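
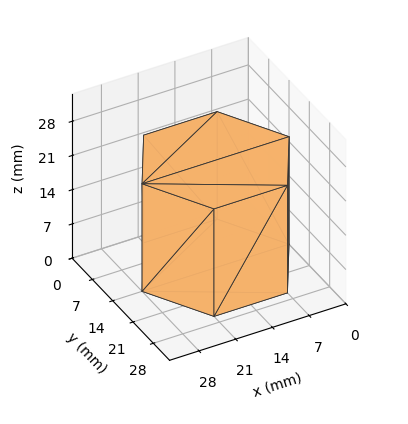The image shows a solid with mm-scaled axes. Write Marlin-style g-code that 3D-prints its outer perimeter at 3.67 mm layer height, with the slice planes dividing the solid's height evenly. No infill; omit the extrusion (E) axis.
Reading the render: the shape is a regular 6-sided prism (a cylinder approximated with 6 flat sides), circumscribed radius ≈ 14 mm, height ≈ 22 mm (dimensions read to the nearest mm from the axis ticks). For the g-code, the solid's height is divided into equal slices at the stated Δz and each level perimeter traced with G1 moves after a G0 lift.

; perimeter-only toolpath
G21 ; units = mm
G90 ; absolute positioning
G28 ; home
; layer 1
G0 Z3.67
G0 X28.00 Y14.00
G1 X21.00 Y26.12
G1 X7.00 Y26.12
G1 X0.00 Y14.00
G1 X7.00 Y1.88
G1 X21.00 Y1.88
G1 X28.00 Y14.00
; layer 2
G0 Z7.33
G0 X28.00 Y14.00
G1 X21.00 Y26.12
G1 X7.00 Y26.12
G1 X0.00 Y14.00
G1 X7.00 Y1.88
G1 X21.00 Y1.88
G1 X28.00 Y14.00
; layer 3
G0 Z11.00
G0 X28.00 Y14.00
G1 X21.00 Y26.12
G1 X7.00 Y26.12
G1 X0.00 Y14.00
G1 X7.00 Y1.88
G1 X21.00 Y1.88
G1 X28.00 Y14.00
; layer 4
G0 Z14.67
G0 X28.00 Y14.00
G1 X21.00 Y26.12
G1 X7.00 Y26.12
G1 X0.00 Y14.00
G1 X7.00 Y1.88
G1 X21.00 Y1.88
G1 X28.00 Y14.00
; layer 5
G0 Z18.33
G0 X28.00 Y14.00
G1 X21.00 Y26.12
G1 X7.00 Y26.12
G1 X0.00 Y14.00
G1 X7.00 Y1.88
G1 X21.00 Y1.88
G1 X28.00 Y14.00
; layer 6
G0 Z22.00
G0 X28.00 Y14.00
G1 X21.00 Y26.12
G1 X7.00 Y26.12
G1 X0.00 Y14.00
G1 X7.00 Y1.88
G1 X21.00 Y1.88
G1 X28.00 Y14.00
M2 ; end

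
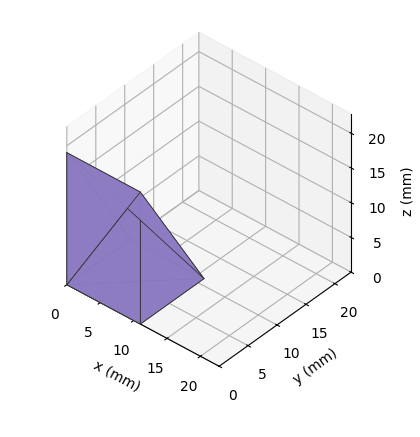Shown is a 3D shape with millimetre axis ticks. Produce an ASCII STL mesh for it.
Reading the render: the shape is a wedge (ramp): 11 × 11 mm base, rising to 19 mm along the y=0 edge and sloping linearly to z=0 at y=11 (dimensions read to the nearest mm from the axis ticks). For the STL, each face is triangulated and given an outward normal.

solid part
  facet normal 0.0000 0.0000 -1.0000
    outer loop
      vertex 11.00 11.00 0.00
      vertex 11.00 0.00 0.00
      vertex 0.00 0.00 0.00
    endloop
  endfacet
  facet normal 0.0000 0.0000 -1.0000
    outer loop
      vertex 0.00 11.00 0.00
      vertex 11.00 11.00 0.00
      vertex 0.00 0.00 0.00
    endloop
  endfacet
  facet normal 0.0000 -1.0000 0.0000
    outer loop
      vertex 0.00 0.00 0.00
      vertex 11.00 0.00 0.00
      vertex 11.00 0.00 19.00
    endloop
  endfacet
  facet normal 0.0000 -1.0000 0.0000
    outer loop
      vertex 0.00 0.00 0.00
      vertex 11.00 0.00 19.00
      vertex 0.00 0.00 19.00
    endloop
  endfacet
  facet normal 0.0000 0.8654 0.5010
    outer loop
      vertex 0.00 0.00 19.00
      vertex 11.00 0.00 19.00
      vertex 11.00 11.00 0.00
    endloop
  endfacet
  facet normal 0.0000 0.8654 0.5010
    outer loop
      vertex 0.00 0.00 19.00
      vertex 11.00 11.00 0.00
      vertex 0.00 11.00 0.00
    endloop
  endfacet
  facet normal -1.0000 0.0000 0.0000
    outer loop
      vertex 0.00 0.00 19.00
      vertex 0.00 11.00 0.00
      vertex 0.00 0.00 0.00
    endloop
  endfacet
  facet normal 1.0000 0.0000 0.0000
    outer loop
      vertex 11.00 0.00 0.00
      vertex 11.00 11.00 0.00
      vertex 11.00 0.00 19.00
    endloop
  endfacet
endsolid part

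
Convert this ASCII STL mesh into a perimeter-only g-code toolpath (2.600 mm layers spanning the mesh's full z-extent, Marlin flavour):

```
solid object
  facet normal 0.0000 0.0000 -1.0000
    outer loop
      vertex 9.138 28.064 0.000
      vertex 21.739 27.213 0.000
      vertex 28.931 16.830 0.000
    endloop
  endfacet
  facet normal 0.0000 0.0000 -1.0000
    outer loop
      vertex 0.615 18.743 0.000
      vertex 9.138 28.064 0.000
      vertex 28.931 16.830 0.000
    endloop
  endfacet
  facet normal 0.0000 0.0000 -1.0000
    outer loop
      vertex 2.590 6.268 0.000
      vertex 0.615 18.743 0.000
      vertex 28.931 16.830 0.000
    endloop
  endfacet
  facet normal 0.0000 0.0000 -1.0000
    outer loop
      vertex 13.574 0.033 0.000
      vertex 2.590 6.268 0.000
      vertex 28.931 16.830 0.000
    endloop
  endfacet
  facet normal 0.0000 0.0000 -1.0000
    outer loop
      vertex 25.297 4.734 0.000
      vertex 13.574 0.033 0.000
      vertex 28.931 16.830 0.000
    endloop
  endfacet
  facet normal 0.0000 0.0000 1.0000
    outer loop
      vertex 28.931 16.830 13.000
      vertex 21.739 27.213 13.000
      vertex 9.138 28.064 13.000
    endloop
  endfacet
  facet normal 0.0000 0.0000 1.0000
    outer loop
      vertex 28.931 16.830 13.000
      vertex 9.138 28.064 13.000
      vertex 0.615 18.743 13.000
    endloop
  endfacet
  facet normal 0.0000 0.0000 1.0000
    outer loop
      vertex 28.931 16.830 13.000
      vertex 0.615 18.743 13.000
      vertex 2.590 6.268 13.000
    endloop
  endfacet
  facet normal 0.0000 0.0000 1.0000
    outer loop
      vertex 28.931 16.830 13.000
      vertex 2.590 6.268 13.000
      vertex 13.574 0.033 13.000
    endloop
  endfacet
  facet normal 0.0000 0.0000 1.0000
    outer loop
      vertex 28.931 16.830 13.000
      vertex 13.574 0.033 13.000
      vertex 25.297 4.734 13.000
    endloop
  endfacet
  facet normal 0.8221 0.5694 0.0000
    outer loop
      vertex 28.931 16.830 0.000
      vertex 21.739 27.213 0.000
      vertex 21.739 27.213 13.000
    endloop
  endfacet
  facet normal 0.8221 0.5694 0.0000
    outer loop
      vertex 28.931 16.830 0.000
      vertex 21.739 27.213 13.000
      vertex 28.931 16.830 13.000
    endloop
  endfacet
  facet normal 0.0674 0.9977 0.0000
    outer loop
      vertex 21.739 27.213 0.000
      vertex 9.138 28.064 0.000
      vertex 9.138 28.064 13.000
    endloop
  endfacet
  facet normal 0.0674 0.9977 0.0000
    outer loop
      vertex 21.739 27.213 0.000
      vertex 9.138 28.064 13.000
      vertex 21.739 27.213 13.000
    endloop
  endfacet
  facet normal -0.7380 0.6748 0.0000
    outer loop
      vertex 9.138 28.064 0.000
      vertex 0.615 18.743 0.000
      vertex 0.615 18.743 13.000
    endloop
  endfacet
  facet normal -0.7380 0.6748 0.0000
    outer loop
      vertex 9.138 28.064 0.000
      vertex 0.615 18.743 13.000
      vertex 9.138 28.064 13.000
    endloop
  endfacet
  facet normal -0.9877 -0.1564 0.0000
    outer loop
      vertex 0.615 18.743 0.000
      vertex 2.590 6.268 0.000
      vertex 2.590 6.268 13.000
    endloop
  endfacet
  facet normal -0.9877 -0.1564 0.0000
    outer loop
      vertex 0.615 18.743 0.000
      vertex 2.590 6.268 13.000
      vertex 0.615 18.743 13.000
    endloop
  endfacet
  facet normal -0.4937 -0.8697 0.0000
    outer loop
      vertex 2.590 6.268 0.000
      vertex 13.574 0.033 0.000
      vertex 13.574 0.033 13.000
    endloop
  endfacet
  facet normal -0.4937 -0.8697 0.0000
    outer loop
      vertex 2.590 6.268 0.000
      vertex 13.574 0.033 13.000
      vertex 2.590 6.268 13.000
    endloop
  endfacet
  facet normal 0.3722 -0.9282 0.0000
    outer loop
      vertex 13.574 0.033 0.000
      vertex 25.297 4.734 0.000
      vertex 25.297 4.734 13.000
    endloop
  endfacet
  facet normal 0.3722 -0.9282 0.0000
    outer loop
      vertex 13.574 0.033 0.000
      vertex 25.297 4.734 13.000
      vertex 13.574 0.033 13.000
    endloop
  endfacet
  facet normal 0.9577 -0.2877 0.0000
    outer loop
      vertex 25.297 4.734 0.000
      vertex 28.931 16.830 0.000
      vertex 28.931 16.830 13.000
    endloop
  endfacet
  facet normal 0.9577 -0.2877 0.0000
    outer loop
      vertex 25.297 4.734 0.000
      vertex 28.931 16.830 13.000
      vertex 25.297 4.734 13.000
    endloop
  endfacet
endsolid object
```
; perimeter-only toolpath
G21 ; units = mm
G90 ; absolute positioning
G28 ; home
; layer 1
G0 Z2.600
G0 X28.931 Y16.830
G1 X21.739 Y27.213
G1 X9.138 Y28.064
G1 X0.615 Y18.743
G1 X2.590 Y6.268
G1 X13.574 Y0.033
G1 X25.297 Y4.734
G1 X28.931 Y16.830
; layer 2
G0 Z5.200
G0 X28.931 Y16.830
G1 X21.739 Y27.213
G1 X9.138 Y28.064
G1 X0.615 Y18.743
G1 X2.590 Y6.268
G1 X13.574 Y0.033
G1 X25.297 Y4.734
G1 X28.931 Y16.830
; layer 3
G0 Z7.800
G0 X28.931 Y16.830
G1 X21.739 Y27.213
G1 X9.138 Y28.064
G1 X0.615 Y18.743
G1 X2.590 Y6.268
G1 X13.574 Y0.033
G1 X25.297 Y4.734
G1 X28.931 Y16.830
; layer 4
G0 Z10.400
G0 X28.931 Y16.830
G1 X21.739 Y27.213
G1 X9.138 Y28.064
G1 X0.615 Y18.743
G1 X2.590 Y6.268
G1 X13.574 Y0.033
G1 X25.297 Y4.734
G1 X28.931 Y16.830
; layer 5
G0 Z13.000
G0 X28.931 Y16.830
G1 X21.739 Y27.213
G1 X9.138 Y28.064
G1 X0.615 Y18.743
G1 X2.590 Y6.268
G1 X13.574 Y0.033
G1 X25.297 Y4.734
G1 X28.931 Y16.830
M2 ; end

The solid is a regular 7-sided prism (a cylinder approximated with 7 flat sides), circumscribed radius ≈ 14.6 mm, height ≈ 13 mm. Slicing at Δz = 2.600 mm — 5 equal slices spanning the solid's height, so layer i sits at z = i·h/5 — gives 5 non-empty perimeters. Each is a 7-segment closed polygon; G0 lifts to the layer z and rapids to the start vertex, then G1 traces the edges.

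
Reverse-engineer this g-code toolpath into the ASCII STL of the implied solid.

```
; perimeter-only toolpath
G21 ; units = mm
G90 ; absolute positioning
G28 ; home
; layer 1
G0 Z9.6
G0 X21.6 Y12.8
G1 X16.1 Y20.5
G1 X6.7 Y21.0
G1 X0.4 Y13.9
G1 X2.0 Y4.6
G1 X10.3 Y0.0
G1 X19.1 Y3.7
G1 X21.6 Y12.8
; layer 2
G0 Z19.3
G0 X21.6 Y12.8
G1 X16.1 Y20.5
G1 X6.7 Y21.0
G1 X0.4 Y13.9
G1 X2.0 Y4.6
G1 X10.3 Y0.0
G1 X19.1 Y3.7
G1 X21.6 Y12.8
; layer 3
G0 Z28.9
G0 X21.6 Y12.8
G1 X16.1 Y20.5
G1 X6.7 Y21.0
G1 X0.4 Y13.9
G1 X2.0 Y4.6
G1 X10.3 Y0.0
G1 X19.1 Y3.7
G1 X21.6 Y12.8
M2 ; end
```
solid part
  facet normal 0.0000 0.0000 -1.0000
    outer loop
      vertex 6.7 21.0 0.0
      vertex 16.1 20.5 0.0
      vertex 21.6 12.8 0.0
    endloop
  endfacet
  facet normal 0.0000 0.0000 -1.0000
    outer loop
      vertex 0.4 13.9 0.0
      vertex 6.7 21.0 0.0
      vertex 21.6 12.8 0.0
    endloop
  endfacet
  facet normal 0.0000 0.0000 -1.0000
    outer loop
      vertex 2.0 4.6 0.0
      vertex 0.4 13.9 0.0
      vertex 21.6 12.8 0.0
    endloop
  endfacet
  facet normal 0.0000 0.0000 -1.0000
    outer loop
      vertex 10.3 0.0 0.0
      vertex 2.0 4.6 0.0
      vertex 21.6 12.8 0.0
    endloop
  endfacet
  facet normal 0.0000 0.0000 -1.0000
    outer loop
      vertex 19.1 3.7 0.0
      vertex 10.3 0.0 0.0
      vertex 21.6 12.8 0.0
    endloop
  endfacet
  facet normal 0.0000 0.0000 1.0000
    outer loop
      vertex 21.6 12.8 28.9
      vertex 16.1 20.5 28.9
      vertex 6.7 21.0 28.9
    endloop
  endfacet
  facet normal 0.0000 0.0000 1.0000
    outer loop
      vertex 21.6 12.8 28.9
      vertex 6.7 21.0 28.9
      vertex 0.4 13.9 28.9
    endloop
  endfacet
  facet normal 0.0000 0.0000 1.0000
    outer loop
      vertex 21.6 12.8 28.9
      vertex 0.4 13.9 28.9
      vertex 2.0 4.6 28.9
    endloop
  endfacet
  facet normal 0.0000 0.0000 1.0000
    outer loop
      vertex 21.6 12.8 28.9
      vertex 2.0 4.6 28.9
      vertex 10.3 0.0 28.9
    endloop
  endfacet
  facet normal 0.0000 0.0000 1.0000
    outer loop
      vertex 21.6 12.8 28.9
      vertex 10.3 0.0 28.9
      vertex 19.1 3.7 28.9
    endloop
  endfacet
  facet normal 0.8137 0.5812 0.0000
    outer loop
      vertex 21.6 12.8 0.0
      vertex 16.1 20.5 0.0
      vertex 16.1 20.5 28.9
    endloop
  endfacet
  facet normal 0.8137 0.5812 0.0000
    outer loop
      vertex 21.6 12.8 0.0
      vertex 16.1 20.5 28.9
      vertex 21.6 12.8 28.9
    endloop
  endfacet
  facet normal 0.0531 0.9986 0.0000
    outer loop
      vertex 16.1 20.5 0.0
      vertex 6.7 21.0 0.0
      vertex 6.7 21.0 28.9
    endloop
  endfacet
  facet normal 0.0531 0.9986 0.0000
    outer loop
      vertex 16.1 20.5 0.0
      vertex 6.7 21.0 28.9
      vertex 16.1 20.5 28.9
    endloop
  endfacet
  facet normal -0.7480 0.6637 0.0000
    outer loop
      vertex 6.7 21.0 0.0
      vertex 0.4 13.9 0.0
      vertex 0.4 13.9 28.9
    endloop
  endfacet
  facet normal -0.7480 0.6637 0.0000
    outer loop
      vertex 6.7 21.0 0.0
      vertex 0.4 13.9 28.9
      vertex 6.7 21.0 28.9
    endloop
  endfacet
  facet normal -0.9855 -0.1696 0.0000
    outer loop
      vertex 0.4 13.9 0.0
      vertex 2.0 4.6 0.0
      vertex 2.0 4.6 28.9
    endloop
  endfacet
  facet normal -0.9855 -0.1696 0.0000
    outer loop
      vertex 0.4 13.9 0.0
      vertex 2.0 4.6 28.9
      vertex 0.4 13.9 28.9
    endloop
  endfacet
  facet normal -0.4847 -0.8747 0.0000
    outer loop
      vertex 2.0 4.6 0.0
      vertex 10.3 0.0 0.0
      vertex 10.3 0.0 28.9
    endloop
  endfacet
  facet normal -0.4847 -0.8747 0.0000
    outer loop
      vertex 2.0 4.6 0.0
      vertex 10.3 0.0 28.9
      vertex 2.0 4.6 28.9
    endloop
  endfacet
  facet normal 0.3876 -0.9218 0.0000
    outer loop
      vertex 10.3 0.0 0.0
      vertex 19.1 3.7 0.0
      vertex 19.1 3.7 28.9
    endloop
  endfacet
  facet normal 0.3876 -0.9218 0.0000
    outer loop
      vertex 10.3 0.0 0.0
      vertex 19.1 3.7 28.9
      vertex 10.3 0.0 28.9
    endloop
  endfacet
  facet normal 0.9643 -0.2649 0.0000
    outer loop
      vertex 19.1 3.7 0.0
      vertex 21.6 12.8 0.0
      vertex 21.6 12.8 28.9
    endloop
  endfacet
  facet normal 0.9643 -0.2649 0.0000
    outer loop
      vertex 19.1 3.7 0.0
      vertex 21.6 12.8 28.9
      vertex 19.1 3.7 28.9
    endloop
  endfacet
endsolid part

The G0 Z moves step by Δz≈9.6 mm. Every layer's G1 loop is the same polygon, so the solid is a straight extrusion of it from z=0 to z≈28.9. Closing with flat bottom and top caps and triangulating gives 24 facets — a regular 7-sided prism (a cylinder approximated with 7 flat sides), circumscribed radius ≈ 10.9 mm, height ≈ 28.9 mm.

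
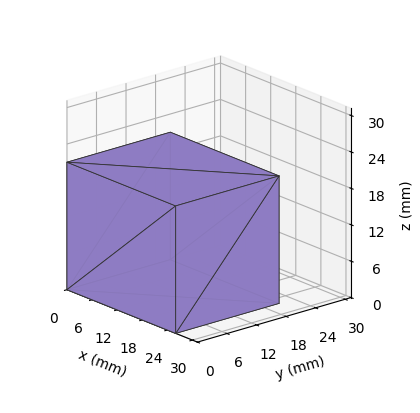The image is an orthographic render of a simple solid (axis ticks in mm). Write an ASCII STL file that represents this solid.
Reading the render: the shape is a rectangular box, roughly 26 × 21 mm footprint and 21 mm tall (dimensions read to the nearest mm from the axis ticks). For the STL, each face is triangulated and given an outward normal.

solid part
  facet normal 0.0000 0.0000 -1.0000
    outer loop
      vertex 26.000 21.000 0.000
      vertex 26.000 0.000 0.000
      vertex 0.000 0.000 0.000
    endloop
  endfacet
  facet normal 0.0000 0.0000 -1.0000
    outer loop
      vertex 0.000 21.000 0.000
      vertex 26.000 21.000 0.000
      vertex 0.000 0.000 0.000
    endloop
  endfacet
  facet normal 0.0000 0.0000 1.0000
    outer loop
      vertex 0.000 0.000 21.000
      vertex 26.000 0.000 21.000
      vertex 26.000 21.000 21.000
    endloop
  endfacet
  facet normal 0.0000 0.0000 1.0000
    outer loop
      vertex 0.000 0.000 21.000
      vertex 26.000 21.000 21.000
      vertex 0.000 21.000 21.000
    endloop
  endfacet
  facet normal 0.0000 -1.0000 0.0000
    outer loop
      vertex 0.000 0.000 0.000
      vertex 26.000 0.000 0.000
      vertex 26.000 0.000 21.000
    endloop
  endfacet
  facet normal 0.0000 -1.0000 0.0000
    outer loop
      vertex 0.000 0.000 0.000
      vertex 26.000 0.000 21.000
      vertex 0.000 0.000 21.000
    endloop
  endfacet
  facet normal 0.0000 1.0000 0.0000
    outer loop
      vertex 26.000 21.000 21.000
      vertex 26.000 21.000 0.000
      vertex 0.000 21.000 0.000
    endloop
  endfacet
  facet normal 0.0000 1.0000 0.0000
    outer loop
      vertex 0.000 21.000 21.000
      vertex 26.000 21.000 21.000
      vertex 0.000 21.000 0.000
    endloop
  endfacet
  facet normal -1.0000 0.0000 0.0000
    outer loop
      vertex 0.000 21.000 21.000
      vertex 0.000 21.000 0.000
      vertex 0.000 0.000 0.000
    endloop
  endfacet
  facet normal -1.0000 0.0000 0.0000
    outer loop
      vertex 0.000 0.000 21.000
      vertex 0.000 21.000 21.000
      vertex 0.000 0.000 0.000
    endloop
  endfacet
  facet normal 1.0000 0.0000 0.0000
    outer loop
      vertex 26.000 0.000 0.000
      vertex 26.000 21.000 0.000
      vertex 26.000 21.000 21.000
    endloop
  endfacet
  facet normal 1.0000 0.0000 0.0000
    outer loop
      vertex 26.000 0.000 0.000
      vertex 26.000 21.000 21.000
      vertex 26.000 0.000 21.000
    endloop
  endfacet
endsolid part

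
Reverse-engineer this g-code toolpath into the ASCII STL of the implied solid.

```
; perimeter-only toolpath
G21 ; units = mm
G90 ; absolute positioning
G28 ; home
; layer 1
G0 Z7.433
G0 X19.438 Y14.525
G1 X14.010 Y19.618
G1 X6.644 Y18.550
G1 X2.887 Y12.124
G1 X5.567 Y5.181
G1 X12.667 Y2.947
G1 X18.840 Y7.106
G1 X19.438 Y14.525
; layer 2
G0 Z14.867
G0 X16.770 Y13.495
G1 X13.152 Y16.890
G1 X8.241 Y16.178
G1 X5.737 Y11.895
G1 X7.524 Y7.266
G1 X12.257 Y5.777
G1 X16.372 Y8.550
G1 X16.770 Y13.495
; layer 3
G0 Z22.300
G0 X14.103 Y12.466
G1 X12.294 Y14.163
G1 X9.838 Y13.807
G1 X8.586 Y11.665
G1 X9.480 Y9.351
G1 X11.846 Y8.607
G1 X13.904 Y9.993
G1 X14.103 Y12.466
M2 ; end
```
solid part
  facet normal 0.0000 0.0000 -1.0000
    outer loop
      vertex 5.046 20.921 0.000
      vertex 14.868 22.345 0.000
      vertex 22.105 15.555 0.000
    endloop
  endfacet
  facet normal 0.0000 0.0000 -1.0000
    outer loop
      vertex 0.037 12.354 0.000
      vertex 5.046 20.921 0.000
      vertex 22.105 15.555 0.000
    endloop
  endfacet
  facet normal 0.0000 0.0000 -1.0000
    outer loop
      vertex 3.611 3.096 0.000
      vertex 0.037 12.354 0.000
      vertex 22.105 15.555 0.000
    endloop
  endfacet
  facet normal 0.0000 0.0000 -1.0000
    outer loop
      vertex 13.078 0.118 0.000
      vertex 3.611 3.096 0.000
      vertex 22.105 15.555 0.000
    endloop
  endfacet
  facet normal 0.0000 0.0000 -1.0000
    outer loop
      vertex 21.308 5.663 0.000
      vertex 13.078 0.118 0.000
      vertex 22.105 15.555 0.000
    endloop
  endfacet
  facet normal 0.6465 0.6891 0.3274
    outer loop
      vertex 22.105 15.555 0.000
      vertex 14.868 22.345 0.000
      vertex 11.436 11.436 29.733
    endloop
  endfacet
  facet normal -0.1356 0.9351 0.3274
    outer loop
      vertex 14.868 22.345 0.000
      vertex 5.046 20.921 0.000
      vertex 11.436 11.436 29.733
    endloop
  endfacet
  facet normal -0.8157 0.4769 0.3274
    outer loop
      vertex 5.046 20.921 0.000
      vertex 0.037 12.354 0.000
      vertex 11.436 11.436 29.733
    endloop
  endfacet
  facet normal -0.8815 -0.3403 0.3274
    outer loop
      vertex 0.037 12.354 0.000
      vertex 3.611 3.096 0.000
      vertex 11.436 11.436 29.733
    endloop
  endfacet
  facet normal -0.2835 -0.9013 0.3274
    outer loop
      vertex 3.611 3.096 0.000
      vertex 13.078 0.118 0.000
      vertex 11.436 11.436 29.733
    endloop
  endfacet
  facet normal 0.5280 -0.7836 0.3274
    outer loop
      vertex 13.078 0.118 0.000
      vertex 21.308 5.663 0.000
      vertex 11.436 11.436 29.733
    endloop
  endfacet
  facet normal 0.9418 -0.0759 0.3274
    outer loop
      vertex 21.308 5.663 0.000
      vertex 22.105 15.555 0.000
      vertex 11.436 11.436 29.733
    endloop
  endfacet
endsolid part

The G0 Z moves step by Δz≈7.433 mm. The G1 loops shrink linearly with z, so the solid tapers from its base footprint up to z≈29.7. Closing with a flat bottom cap and the tapered top and triangulating gives 12 facets — a regular 7-sided pyramid, base circumscribed radius ≈ 11.4 mm, apex at z ≈ 29.7 mm.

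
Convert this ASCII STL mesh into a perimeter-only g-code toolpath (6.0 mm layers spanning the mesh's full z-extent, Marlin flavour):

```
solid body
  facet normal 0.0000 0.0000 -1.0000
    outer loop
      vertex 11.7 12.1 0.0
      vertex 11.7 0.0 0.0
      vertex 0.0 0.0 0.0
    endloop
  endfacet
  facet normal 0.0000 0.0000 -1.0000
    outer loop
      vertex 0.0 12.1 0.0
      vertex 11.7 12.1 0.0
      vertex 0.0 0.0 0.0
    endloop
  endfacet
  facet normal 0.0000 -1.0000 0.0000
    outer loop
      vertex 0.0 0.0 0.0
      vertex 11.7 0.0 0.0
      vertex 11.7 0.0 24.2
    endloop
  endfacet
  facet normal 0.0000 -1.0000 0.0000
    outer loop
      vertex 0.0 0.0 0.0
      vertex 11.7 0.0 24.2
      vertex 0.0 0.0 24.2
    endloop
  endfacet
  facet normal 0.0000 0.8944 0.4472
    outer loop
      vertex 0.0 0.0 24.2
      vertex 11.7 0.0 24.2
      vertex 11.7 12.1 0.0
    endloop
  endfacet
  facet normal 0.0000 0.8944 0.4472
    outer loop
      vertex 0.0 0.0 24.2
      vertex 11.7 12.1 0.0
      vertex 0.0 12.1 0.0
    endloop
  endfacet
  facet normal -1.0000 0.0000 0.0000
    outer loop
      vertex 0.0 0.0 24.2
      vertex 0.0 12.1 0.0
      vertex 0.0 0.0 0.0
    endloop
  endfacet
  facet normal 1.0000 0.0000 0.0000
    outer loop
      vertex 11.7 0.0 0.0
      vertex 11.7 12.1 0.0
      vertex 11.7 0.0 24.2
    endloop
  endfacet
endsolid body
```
; perimeter-only toolpath
G21 ; units = mm
G90 ; absolute positioning
G28 ; home
; layer 1
G0 Z6.0
G0 X0.0 Y0.0
G1 X11.7 Y0.0
G1 X11.7 Y9.1
G1 X0.0 Y9.1
G1 X0.0 Y0.0
; layer 2
G0 Z12.1
G0 X0.0 Y0.0
G1 X11.7 Y0.0
G1 X11.7 Y6.0
G1 X0.0 Y6.0
G1 X0.0 Y0.0
; layer 3
G0 Z18.1
G0 X0.0 Y0.0
G1 X11.7 Y0.0
G1 X11.7 Y3.0
G1 X0.0 Y3.0
G1 X0.0 Y0.0
M2 ; end

The solid is a wedge (ramp): 11.7 × 12.1 mm base, rising to 24.2 mm along the y=0 edge and sloping linearly to z=0 at y=12.1. Slicing at Δz = 6.0 mm — 4 equal slices spanning the solid's height, so layer i sits at z = i·h/4 — gives 3 non-empty perimeters. Each is a 4-segment closed polygon; G0 lifts to the layer z and rapids to the start vertex, then G1 traces the edges. The cross-section shrinks linearly with z (the slice at the apex is degenerate and omitted).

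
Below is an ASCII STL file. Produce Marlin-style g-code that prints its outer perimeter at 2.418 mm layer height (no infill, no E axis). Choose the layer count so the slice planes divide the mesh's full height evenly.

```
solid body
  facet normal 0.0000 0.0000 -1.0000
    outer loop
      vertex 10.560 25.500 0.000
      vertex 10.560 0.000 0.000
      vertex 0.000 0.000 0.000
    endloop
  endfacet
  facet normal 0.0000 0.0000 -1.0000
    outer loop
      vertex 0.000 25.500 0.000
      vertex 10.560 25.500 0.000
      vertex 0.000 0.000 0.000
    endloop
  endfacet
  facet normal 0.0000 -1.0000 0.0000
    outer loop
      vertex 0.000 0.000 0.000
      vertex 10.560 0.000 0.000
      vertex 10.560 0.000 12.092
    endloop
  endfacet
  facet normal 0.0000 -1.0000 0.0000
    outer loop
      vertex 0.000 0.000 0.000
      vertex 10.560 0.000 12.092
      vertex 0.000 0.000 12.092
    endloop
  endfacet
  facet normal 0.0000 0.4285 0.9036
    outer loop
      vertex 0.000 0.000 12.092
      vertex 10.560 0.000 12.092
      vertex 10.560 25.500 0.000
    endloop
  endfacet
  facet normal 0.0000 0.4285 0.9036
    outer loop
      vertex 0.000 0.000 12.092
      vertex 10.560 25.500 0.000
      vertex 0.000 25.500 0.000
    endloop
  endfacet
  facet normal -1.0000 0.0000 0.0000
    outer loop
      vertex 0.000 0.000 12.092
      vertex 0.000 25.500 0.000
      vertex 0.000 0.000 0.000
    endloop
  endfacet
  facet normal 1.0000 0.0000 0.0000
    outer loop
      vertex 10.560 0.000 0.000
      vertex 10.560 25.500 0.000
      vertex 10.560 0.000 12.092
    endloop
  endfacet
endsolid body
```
; perimeter-only toolpath
G21 ; units = mm
G90 ; absolute positioning
G28 ; home
; layer 1
G0 Z2.418
G0 X0.000 Y0.000
G1 X10.560 Y0.000
G1 X10.560 Y20.400
G1 X0.000 Y20.400
G1 X0.000 Y0.000
; layer 2
G0 Z4.837
G0 X0.000 Y0.000
G1 X10.560 Y0.000
G1 X10.560 Y15.300
G1 X0.000 Y15.300
G1 X0.000 Y0.000
; layer 3
G0 Z7.255
G0 X0.000 Y0.000
G1 X10.560 Y0.000
G1 X10.560 Y10.200
G1 X0.000 Y10.200
G1 X0.000 Y0.000
; layer 4
G0 Z9.674
G0 X0.000 Y0.000
G1 X10.560 Y0.000
G1 X10.560 Y5.100
G1 X0.000 Y5.100
G1 X0.000 Y0.000
M2 ; end

The solid is a wedge (ramp): 10.6 × 25.5 mm base, rising to 12.1 mm along the y=0 edge and sloping linearly to z=0 at y=25.5. Slicing at Δz = 2.418 mm — 5 equal slices spanning the solid's height, so layer i sits at z = i·h/5 — gives 4 non-empty perimeters. Each is a 4-segment closed polygon; G0 lifts to the layer z and rapids to the start vertex, then G1 traces the edges. The cross-section shrinks linearly with z (the slice at the apex is degenerate and omitted).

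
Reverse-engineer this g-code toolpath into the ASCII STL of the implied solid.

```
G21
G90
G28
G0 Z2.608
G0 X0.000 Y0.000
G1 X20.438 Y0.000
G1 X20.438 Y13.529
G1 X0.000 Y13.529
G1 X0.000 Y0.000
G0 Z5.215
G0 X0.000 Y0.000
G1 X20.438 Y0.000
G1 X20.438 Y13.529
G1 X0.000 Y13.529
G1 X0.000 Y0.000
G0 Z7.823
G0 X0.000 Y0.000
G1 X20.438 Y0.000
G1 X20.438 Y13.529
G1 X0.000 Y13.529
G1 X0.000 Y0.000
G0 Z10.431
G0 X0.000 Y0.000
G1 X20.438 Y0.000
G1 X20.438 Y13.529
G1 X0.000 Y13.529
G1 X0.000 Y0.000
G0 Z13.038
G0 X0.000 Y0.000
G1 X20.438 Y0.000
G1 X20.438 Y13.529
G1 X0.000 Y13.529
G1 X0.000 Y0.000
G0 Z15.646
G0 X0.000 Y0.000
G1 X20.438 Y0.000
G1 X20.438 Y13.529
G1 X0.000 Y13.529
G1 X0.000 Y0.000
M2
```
solid part
  facet normal 0.0000 0.0000 -1.0000
    outer loop
      vertex 20.438 13.529 0.000
      vertex 20.438 0.000 0.000
      vertex 0.000 0.000 0.000
    endloop
  endfacet
  facet normal 0.0000 0.0000 -1.0000
    outer loop
      vertex 0.000 13.529 0.000
      vertex 20.438 13.529 0.000
      vertex 0.000 0.000 0.000
    endloop
  endfacet
  facet normal 0.0000 0.0000 1.0000
    outer loop
      vertex 0.000 0.000 15.646
      vertex 20.438 0.000 15.646
      vertex 20.438 13.529 15.646
    endloop
  endfacet
  facet normal 0.0000 0.0000 1.0000
    outer loop
      vertex 0.000 0.000 15.646
      vertex 20.438 13.529 15.646
      vertex 0.000 13.529 15.646
    endloop
  endfacet
  facet normal 0.0000 -1.0000 0.0000
    outer loop
      vertex 0.000 0.000 0.000
      vertex 20.438 0.000 0.000
      vertex 20.438 0.000 15.646
    endloop
  endfacet
  facet normal 0.0000 -1.0000 0.0000
    outer loop
      vertex 0.000 0.000 0.000
      vertex 20.438 0.000 15.646
      vertex 0.000 0.000 15.646
    endloop
  endfacet
  facet normal 0.0000 1.0000 0.0000
    outer loop
      vertex 20.438 13.529 15.646
      vertex 20.438 13.529 0.000
      vertex 0.000 13.529 0.000
    endloop
  endfacet
  facet normal 0.0000 1.0000 0.0000
    outer loop
      vertex 0.000 13.529 15.646
      vertex 20.438 13.529 15.646
      vertex 0.000 13.529 0.000
    endloop
  endfacet
  facet normal -1.0000 0.0000 0.0000
    outer loop
      vertex 0.000 13.529 15.646
      vertex 0.000 13.529 0.000
      vertex 0.000 0.000 0.000
    endloop
  endfacet
  facet normal -1.0000 0.0000 0.0000
    outer loop
      vertex 0.000 0.000 15.646
      vertex 0.000 13.529 15.646
      vertex 0.000 0.000 0.000
    endloop
  endfacet
  facet normal 1.0000 0.0000 0.0000
    outer loop
      vertex 20.438 0.000 0.000
      vertex 20.438 13.529 0.000
      vertex 20.438 13.529 15.646
    endloop
  endfacet
  facet normal 1.0000 0.0000 0.0000
    outer loop
      vertex 20.438 0.000 0.000
      vertex 20.438 13.529 15.646
      vertex 20.438 0.000 15.646
    endloop
  endfacet
endsolid part

The G0 Z moves step by Δz≈2.608 mm. Every layer's G1 loop is the same polygon, so the solid is a straight extrusion of it from z=0 to z≈15.6. Closing with flat bottom and top caps and triangulating gives 12 facets — a rectangular box, roughly 20.4 × 13.5 mm footprint and 15.6 mm tall.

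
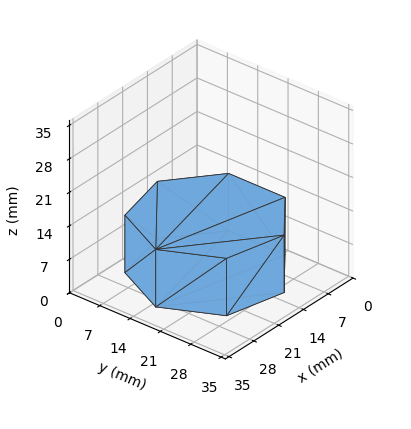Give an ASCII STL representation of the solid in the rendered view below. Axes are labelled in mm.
Reading the render: the shape is a regular 7-sided prism (a cylinder approximated with 7 flat sides), circumscribed radius ≈ 15 mm, height ≈ 12 mm (dimensions read to the nearest mm from the axis ticks). For the STL, each face is triangulated and given an outward normal.

solid part
  facet normal 0.0000 0.0000 -1.0000
    outer loop
      vertex 11.66 29.62 0.00
      vertex 24.35 26.73 0.00
      vertex 30.00 15.00 0.00
    endloop
  endfacet
  facet normal 0.0000 0.0000 -1.0000
    outer loop
      vertex 1.49 21.51 0.00
      vertex 11.66 29.62 0.00
      vertex 30.00 15.00 0.00
    endloop
  endfacet
  facet normal 0.0000 0.0000 -1.0000
    outer loop
      vertex 1.49 8.49 0.00
      vertex 1.49 21.51 0.00
      vertex 30.00 15.00 0.00
    endloop
  endfacet
  facet normal 0.0000 0.0000 -1.0000
    outer loop
      vertex 11.66 0.38 0.00
      vertex 1.49 8.49 0.00
      vertex 30.00 15.00 0.00
    endloop
  endfacet
  facet normal 0.0000 0.0000 -1.0000
    outer loop
      vertex 24.35 3.27 0.00
      vertex 11.66 0.38 0.00
      vertex 30.00 15.00 0.00
    endloop
  endfacet
  facet normal 0.0000 0.0000 1.0000
    outer loop
      vertex 30.00 15.00 12.00
      vertex 24.35 26.73 12.00
      vertex 11.66 29.62 12.00
    endloop
  endfacet
  facet normal 0.0000 0.0000 1.0000
    outer loop
      vertex 30.00 15.00 12.00
      vertex 11.66 29.62 12.00
      vertex 1.49 21.51 12.00
    endloop
  endfacet
  facet normal 0.0000 0.0000 1.0000
    outer loop
      vertex 30.00 15.00 12.00
      vertex 1.49 21.51 12.00
      vertex 1.49 8.49 12.00
    endloop
  endfacet
  facet normal 0.0000 0.0000 1.0000
    outer loop
      vertex 30.00 15.00 12.00
      vertex 1.49 8.49 12.00
      vertex 11.66 0.38 12.00
    endloop
  endfacet
  facet normal 0.0000 0.0000 1.0000
    outer loop
      vertex 30.00 15.00 12.00
      vertex 11.66 0.38 12.00
      vertex 24.35 3.27 12.00
    endloop
  endfacet
  facet normal 0.9009 0.4340 0.0000
    outer loop
      vertex 30.00 15.00 0.00
      vertex 24.35 26.73 0.00
      vertex 24.35 26.73 12.00
    endloop
  endfacet
  facet normal 0.9009 0.4340 0.0000
    outer loop
      vertex 30.00 15.00 0.00
      vertex 24.35 26.73 12.00
      vertex 30.00 15.00 12.00
    endloop
  endfacet
  facet normal 0.2221 0.9750 0.0000
    outer loop
      vertex 24.35 26.73 0.00
      vertex 11.66 29.62 0.00
      vertex 11.66 29.62 12.00
    endloop
  endfacet
  facet normal 0.2221 0.9750 0.0000
    outer loop
      vertex 24.35 26.73 0.00
      vertex 11.66 29.62 12.00
      vertex 24.35 26.73 12.00
    endloop
  endfacet
  facet normal -0.6235 0.7818 0.0000
    outer loop
      vertex 11.66 29.62 0.00
      vertex 1.49 21.51 0.00
      vertex 1.49 21.51 12.00
    endloop
  endfacet
  facet normal -0.6235 0.7818 0.0000
    outer loop
      vertex 11.66 29.62 0.00
      vertex 1.49 21.51 12.00
      vertex 11.66 29.62 12.00
    endloop
  endfacet
  facet normal -1.0000 0.0000 0.0000
    outer loop
      vertex 1.49 21.51 0.00
      vertex 1.49 8.49 0.00
      vertex 1.49 8.49 12.00
    endloop
  endfacet
  facet normal -1.0000 0.0000 0.0000
    outer loop
      vertex 1.49 21.51 0.00
      vertex 1.49 8.49 12.00
      vertex 1.49 21.51 12.00
    endloop
  endfacet
  facet normal -0.6235 -0.7818 0.0000
    outer loop
      vertex 1.49 8.49 0.00
      vertex 11.66 0.38 0.00
      vertex 11.66 0.38 12.00
    endloop
  endfacet
  facet normal -0.6235 -0.7818 0.0000
    outer loop
      vertex 1.49 8.49 0.00
      vertex 11.66 0.38 12.00
      vertex 1.49 8.49 12.00
    endloop
  endfacet
  facet normal 0.2221 -0.9750 0.0000
    outer loop
      vertex 11.66 0.38 0.00
      vertex 24.35 3.27 0.00
      vertex 24.35 3.27 12.00
    endloop
  endfacet
  facet normal 0.2221 -0.9750 0.0000
    outer loop
      vertex 11.66 0.38 0.00
      vertex 24.35 3.27 12.00
      vertex 11.66 0.38 12.00
    endloop
  endfacet
  facet normal 0.9009 -0.4340 0.0000
    outer loop
      vertex 24.35 3.27 0.00
      vertex 30.00 15.00 0.00
      vertex 30.00 15.00 12.00
    endloop
  endfacet
  facet normal 0.9009 -0.4340 0.0000
    outer loop
      vertex 24.35 3.27 0.00
      vertex 30.00 15.00 12.00
      vertex 24.35 3.27 12.00
    endloop
  endfacet
endsolid part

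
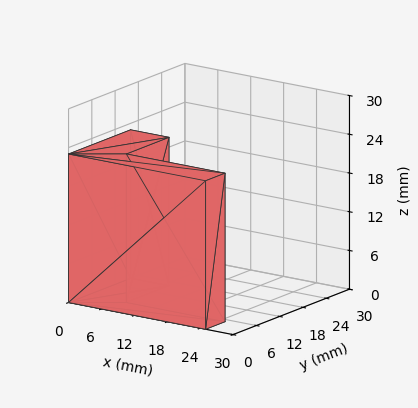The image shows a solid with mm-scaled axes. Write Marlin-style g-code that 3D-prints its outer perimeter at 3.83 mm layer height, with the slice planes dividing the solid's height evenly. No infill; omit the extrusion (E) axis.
Reading the render: the shape is an L-shaped prism: outer 25 × 16 mm, arm thicknesses ≈ 5 mm (horizontal) and 7 mm (vertical), extruded 23 mm in z (dimensions read to the nearest mm from the axis ticks). For the g-code, the solid's height is divided into equal slices at the stated Δz and each level perimeter traced with G1 moves after a G0 lift.

; perimeter-only toolpath
G21 ; units = mm
G90 ; absolute positioning
G28 ; home
; layer 1
G0 Z3.83
G0 X0.00 Y0.00
G1 X25.00 Y0.00
G1 X25.00 Y5.00
G1 X7.00 Y5.00
G1 X7.00 Y16.00
G1 X0.00 Y16.00
G1 X0.00 Y0.00
; layer 2
G0 Z7.67
G0 X0.00 Y0.00
G1 X25.00 Y0.00
G1 X25.00 Y5.00
G1 X7.00 Y5.00
G1 X7.00 Y16.00
G1 X0.00 Y16.00
G1 X0.00 Y0.00
; layer 3
G0 Z11.50
G0 X0.00 Y0.00
G1 X25.00 Y0.00
G1 X25.00 Y5.00
G1 X7.00 Y5.00
G1 X7.00 Y16.00
G1 X0.00 Y16.00
G1 X0.00 Y0.00
; layer 4
G0 Z15.33
G0 X0.00 Y0.00
G1 X25.00 Y0.00
G1 X25.00 Y5.00
G1 X7.00 Y5.00
G1 X7.00 Y16.00
G1 X0.00 Y16.00
G1 X0.00 Y0.00
; layer 5
G0 Z19.17
G0 X0.00 Y0.00
G1 X25.00 Y0.00
G1 X25.00 Y5.00
G1 X7.00 Y5.00
G1 X7.00 Y16.00
G1 X0.00 Y16.00
G1 X0.00 Y0.00
; layer 6
G0 Z23.00
G0 X0.00 Y0.00
G1 X25.00 Y0.00
G1 X25.00 Y5.00
G1 X7.00 Y5.00
G1 X7.00 Y16.00
G1 X0.00 Y16.00
G1 X0.00 Y0.00
M2 ; end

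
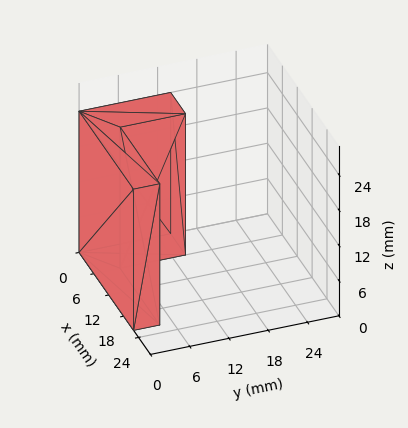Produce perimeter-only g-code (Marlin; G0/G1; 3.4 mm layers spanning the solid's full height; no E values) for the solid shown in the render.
Reading the render: the shape is an L-shaped prism: outer 22 × 14 mm, arm thicknesses ≈ 4 mm (horizontal) and 6 mm (vertical), extruded 24 mm in z (dimensions read to the nearest mm from the axis ticks). For the g-code, the solid's height is divided into equal slices at the stated Δz and each level perimeter traced with G1 moves after a G0 lift.

; perimeter-only toolpath
G21 ; units = mm
G90 ; absolute positioning
G28 ; home
; layer 1
G0 Z3.4
G0 X0.0 Y0.0
G1 X22.0 Y0.0
G1 X22.0 Y4.0
G1 X6.0 Y4.0
G1 X6.0 Y14.0
G1 X0.0 Y14.0
G1 X0.0 Y0.0
; layer 2
G0 Z6.9
G0 X0.0 Y0.0
G1 X22.0 Y0.0
G1 X22.0 Y4.0
G1 X6.0 Y4.0
G1 X6.0 Y14.0
G1 X0.0 Y14.0
G1 X0.0 Y0.0
; layer 3
G0 Z10.3
G0 X0.0 Y0.0
G1 X22.0 Y0.0
G1 X22.0 Y4.0
G1 X6.0 Y4.0
G1 X6.0 Y14.0
G1 X0.0 Y14.0
G1 X0.0 Y0.0
; layer 4
G0 Z13.7
G0 X0.0 Y0.0
G1 X22.0 Y0.0
G1 X22.0 Y4.0
G1 X6.0 Y4.0
G1 X6.0 Y14.0
G1 X0.0 Y14.0
G1 X0.0 Y0.0
; layer 5
G0 Z17.1
G0 X0.0 Y0.0
G1 X22.0 Y0.0
G1 X22.0 Y4.0
G1 X6.0 Y4.0
G1 X6.0 Y14.0
G1 X0.0 Y14.0
G1 X0.0 Y0.0
; layer 6
G0 Z20.6
G0 X0.0 Y0.0
G1 X22.0 Y0.0
G1 X22.0 Y4.0
G1 X6.0 Y4.0
G1 X6.0 Y14.0
G1 X0.0 Y14.0
G1 X0.0 Y0.0
; layer 7
G0 Z24.0
G0 X0.0 Y0.0
G1 X22.0 Y0.0
G1 X22.0 Y4.0
G1 X6.0 Y4.0
G1 X6.0 Y14.0
G1 X0.0 Y14.0
G1 X0.0 Y0.0
M2 ; end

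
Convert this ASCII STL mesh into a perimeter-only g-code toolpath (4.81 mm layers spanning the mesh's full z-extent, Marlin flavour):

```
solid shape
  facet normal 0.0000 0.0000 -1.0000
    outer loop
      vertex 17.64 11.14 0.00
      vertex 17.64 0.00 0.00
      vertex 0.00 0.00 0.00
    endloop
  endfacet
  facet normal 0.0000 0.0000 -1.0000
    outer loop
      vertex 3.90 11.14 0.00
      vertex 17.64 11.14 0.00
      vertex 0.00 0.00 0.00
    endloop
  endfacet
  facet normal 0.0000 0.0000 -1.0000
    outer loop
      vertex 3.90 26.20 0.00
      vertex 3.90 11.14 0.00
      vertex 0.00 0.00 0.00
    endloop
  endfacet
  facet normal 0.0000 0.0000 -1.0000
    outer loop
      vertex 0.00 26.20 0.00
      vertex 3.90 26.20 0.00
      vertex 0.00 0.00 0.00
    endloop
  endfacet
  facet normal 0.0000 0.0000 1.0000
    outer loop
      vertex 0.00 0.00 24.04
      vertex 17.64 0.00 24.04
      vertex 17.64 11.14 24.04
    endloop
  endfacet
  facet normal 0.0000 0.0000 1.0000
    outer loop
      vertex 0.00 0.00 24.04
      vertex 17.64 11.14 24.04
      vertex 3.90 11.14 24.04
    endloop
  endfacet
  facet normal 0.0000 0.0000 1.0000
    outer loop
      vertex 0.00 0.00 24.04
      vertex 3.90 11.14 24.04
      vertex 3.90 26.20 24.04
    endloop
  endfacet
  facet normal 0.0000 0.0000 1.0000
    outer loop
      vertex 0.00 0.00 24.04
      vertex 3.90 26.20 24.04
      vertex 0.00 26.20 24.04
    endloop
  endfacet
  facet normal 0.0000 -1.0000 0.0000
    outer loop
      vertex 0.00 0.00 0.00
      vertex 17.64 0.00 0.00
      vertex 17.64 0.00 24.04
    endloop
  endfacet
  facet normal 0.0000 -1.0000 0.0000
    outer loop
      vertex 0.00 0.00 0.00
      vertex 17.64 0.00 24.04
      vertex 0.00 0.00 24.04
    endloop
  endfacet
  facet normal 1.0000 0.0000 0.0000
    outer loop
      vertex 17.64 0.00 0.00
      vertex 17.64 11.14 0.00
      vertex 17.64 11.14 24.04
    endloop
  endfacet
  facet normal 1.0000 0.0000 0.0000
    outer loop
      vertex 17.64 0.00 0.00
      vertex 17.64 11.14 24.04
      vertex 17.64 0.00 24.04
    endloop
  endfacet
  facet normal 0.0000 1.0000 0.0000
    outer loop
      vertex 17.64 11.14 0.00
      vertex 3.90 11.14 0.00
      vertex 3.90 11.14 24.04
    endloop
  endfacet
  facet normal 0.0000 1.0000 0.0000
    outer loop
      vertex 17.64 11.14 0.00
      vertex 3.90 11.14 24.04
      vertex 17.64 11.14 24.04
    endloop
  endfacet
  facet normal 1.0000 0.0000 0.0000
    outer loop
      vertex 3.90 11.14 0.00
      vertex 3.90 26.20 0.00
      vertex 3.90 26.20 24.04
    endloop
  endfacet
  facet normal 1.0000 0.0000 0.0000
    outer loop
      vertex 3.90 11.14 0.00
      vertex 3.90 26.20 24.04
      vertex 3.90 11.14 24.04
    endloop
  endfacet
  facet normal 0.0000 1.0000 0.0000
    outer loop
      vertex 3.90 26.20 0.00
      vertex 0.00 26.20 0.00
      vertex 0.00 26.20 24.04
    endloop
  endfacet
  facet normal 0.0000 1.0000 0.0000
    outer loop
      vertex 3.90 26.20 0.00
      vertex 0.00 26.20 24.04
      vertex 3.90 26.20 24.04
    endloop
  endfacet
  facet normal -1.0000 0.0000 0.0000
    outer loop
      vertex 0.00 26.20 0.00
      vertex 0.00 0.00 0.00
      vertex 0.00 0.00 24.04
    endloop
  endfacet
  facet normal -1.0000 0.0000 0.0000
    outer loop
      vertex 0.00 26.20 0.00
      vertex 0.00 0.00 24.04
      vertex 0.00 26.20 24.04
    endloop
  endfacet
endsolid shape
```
; perimeter-only toolpath
G21 ; units = mm
G90 ; absolute positioning
G28 ; home
; layer 1
G0 Z4.81
G0 X0.00 Y0.00
G1 X17.64 Y0.00
G1 X17.64 Y11.14
G1 X3.90 Y11.14
G1 X3.90 Y26.20
G1 X0.00 Y26.20
G1 X0.00 Y0.00
; layer 2
G0 Z9.62
G0 X0.00 Y0.00
G1 X17.64 Y0.00
G1 X17.64 Y11.14
G1 X3.90 Y11.14
G1 X3.90 Y26.20
G1 X0.00 Y26.20
G1 X0.00 Y0.00
; layer 3
G0 Z14.42
G0 X0.00 Y0.00
G1 X17.64 Y0.00
G1 X17.64 Y11.14
G1 X3.90 Y11.14
G1 X3.90 Y26.20
G1 X0.00 Y26.20
G1 X0.00 Y0.00
; layer 4
G0 Z19.23
G0 X0.00 Y0.00
G1 X17.64 Y0.00
G1 X17.64 Y11.14
G1 X3.90 Y11.14
G1 X3.90 Y26.20
G1 X0.00 Y26.20
G1 X0.00 Y0.00
; layer 5
G0 Z24.04
G0 X0.00 Y0.00
G1 X17.64 Y0.00
G1 X17.64 Y11.14
G1 X3.90 Y11.14
G1 X3.90 Y26.20
G1 X0.00 Y26.20
G1 X0.00 Y0.00
M2 ; end

The solid is an L-shaped prism: outer 17.6 × 26.2 mm, arm thicknesses ≈ 11.1 mm (horizontal) and 3.9 mm (vertical), extruded 24 mm in z. Slicing at Δz = 4.81 mm — 5 equal slices spanning the solid's height, so layer i sits at z = i·h/5 — gives 5 non-empty perimeters. Each is a 6-segment closed polygon; G0 lifts to the layer z and rapids to the start vertex, then G1 traces the edges.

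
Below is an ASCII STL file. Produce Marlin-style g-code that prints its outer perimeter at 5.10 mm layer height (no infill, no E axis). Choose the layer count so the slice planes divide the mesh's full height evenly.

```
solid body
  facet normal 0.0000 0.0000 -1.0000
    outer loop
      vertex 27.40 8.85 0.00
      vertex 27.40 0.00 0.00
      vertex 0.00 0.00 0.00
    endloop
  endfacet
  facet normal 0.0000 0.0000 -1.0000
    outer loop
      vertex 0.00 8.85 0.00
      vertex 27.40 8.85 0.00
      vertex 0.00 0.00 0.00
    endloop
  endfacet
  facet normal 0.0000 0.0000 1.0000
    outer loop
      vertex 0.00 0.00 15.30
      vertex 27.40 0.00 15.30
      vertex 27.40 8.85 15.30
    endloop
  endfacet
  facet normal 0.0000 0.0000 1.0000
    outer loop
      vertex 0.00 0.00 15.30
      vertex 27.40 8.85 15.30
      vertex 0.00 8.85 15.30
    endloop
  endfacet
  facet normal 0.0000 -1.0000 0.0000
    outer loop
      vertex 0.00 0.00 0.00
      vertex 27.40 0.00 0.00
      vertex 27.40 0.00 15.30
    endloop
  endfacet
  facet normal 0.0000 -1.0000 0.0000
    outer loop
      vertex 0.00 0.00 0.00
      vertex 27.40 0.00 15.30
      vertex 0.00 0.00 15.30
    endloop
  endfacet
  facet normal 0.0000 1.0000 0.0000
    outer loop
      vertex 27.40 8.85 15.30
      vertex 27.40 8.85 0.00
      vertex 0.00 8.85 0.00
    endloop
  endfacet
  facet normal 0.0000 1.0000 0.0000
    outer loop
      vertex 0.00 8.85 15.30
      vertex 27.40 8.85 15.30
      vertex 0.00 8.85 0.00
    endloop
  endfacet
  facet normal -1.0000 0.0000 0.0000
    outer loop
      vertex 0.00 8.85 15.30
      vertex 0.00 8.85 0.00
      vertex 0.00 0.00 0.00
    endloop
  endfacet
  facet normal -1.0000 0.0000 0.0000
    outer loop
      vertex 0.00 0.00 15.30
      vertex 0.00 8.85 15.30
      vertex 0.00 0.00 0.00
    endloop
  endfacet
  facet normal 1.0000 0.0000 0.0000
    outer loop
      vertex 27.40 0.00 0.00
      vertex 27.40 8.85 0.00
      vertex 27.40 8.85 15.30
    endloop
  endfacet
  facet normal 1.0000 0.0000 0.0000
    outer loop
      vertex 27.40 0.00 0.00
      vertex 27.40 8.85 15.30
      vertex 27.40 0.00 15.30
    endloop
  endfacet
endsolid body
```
; perimeter-only toolpath
G21 ; units = mm
G90 ; absolute positioning
G28 ; home
; layer 1
G0 Z5.10
G0 X0.00 Y0.00
G1 X27.40 Y0.00
G1 X27.40 Y8.85
G1 X0.00 Y8.85
G1 X0.00 Y0.00
; layer 2
G0 Z10.20
G0 X0.00 Y0.00
G1 X27.40 Y0.00
G1 X27.40 Y8.85
G1 X0.00 Y8.85
G1 X0.00 Y0.00
; layer 3
G0 Z15.30
G0 X0.00 Y0.00
G1 X27.40 Y0.00
G1 X27.40 Y8.85
G1 X0.00 Y8.85
G1 X0.00 Y0.00
M2 ; end

The solid is a rectangular box, roughly 27.4 × 8.85 mm footprint and 15.3 mm tall. Slicing at Δz = 5.10 mm — 3 equal slices spanning the solid's height, so layer i sits at z = i·h/3 — gives 3 non-empty perimeters. Each is a 4-segment closed polygon; G0 lifts to the layer z and rapids to the start vertex, then G1 traces the edges.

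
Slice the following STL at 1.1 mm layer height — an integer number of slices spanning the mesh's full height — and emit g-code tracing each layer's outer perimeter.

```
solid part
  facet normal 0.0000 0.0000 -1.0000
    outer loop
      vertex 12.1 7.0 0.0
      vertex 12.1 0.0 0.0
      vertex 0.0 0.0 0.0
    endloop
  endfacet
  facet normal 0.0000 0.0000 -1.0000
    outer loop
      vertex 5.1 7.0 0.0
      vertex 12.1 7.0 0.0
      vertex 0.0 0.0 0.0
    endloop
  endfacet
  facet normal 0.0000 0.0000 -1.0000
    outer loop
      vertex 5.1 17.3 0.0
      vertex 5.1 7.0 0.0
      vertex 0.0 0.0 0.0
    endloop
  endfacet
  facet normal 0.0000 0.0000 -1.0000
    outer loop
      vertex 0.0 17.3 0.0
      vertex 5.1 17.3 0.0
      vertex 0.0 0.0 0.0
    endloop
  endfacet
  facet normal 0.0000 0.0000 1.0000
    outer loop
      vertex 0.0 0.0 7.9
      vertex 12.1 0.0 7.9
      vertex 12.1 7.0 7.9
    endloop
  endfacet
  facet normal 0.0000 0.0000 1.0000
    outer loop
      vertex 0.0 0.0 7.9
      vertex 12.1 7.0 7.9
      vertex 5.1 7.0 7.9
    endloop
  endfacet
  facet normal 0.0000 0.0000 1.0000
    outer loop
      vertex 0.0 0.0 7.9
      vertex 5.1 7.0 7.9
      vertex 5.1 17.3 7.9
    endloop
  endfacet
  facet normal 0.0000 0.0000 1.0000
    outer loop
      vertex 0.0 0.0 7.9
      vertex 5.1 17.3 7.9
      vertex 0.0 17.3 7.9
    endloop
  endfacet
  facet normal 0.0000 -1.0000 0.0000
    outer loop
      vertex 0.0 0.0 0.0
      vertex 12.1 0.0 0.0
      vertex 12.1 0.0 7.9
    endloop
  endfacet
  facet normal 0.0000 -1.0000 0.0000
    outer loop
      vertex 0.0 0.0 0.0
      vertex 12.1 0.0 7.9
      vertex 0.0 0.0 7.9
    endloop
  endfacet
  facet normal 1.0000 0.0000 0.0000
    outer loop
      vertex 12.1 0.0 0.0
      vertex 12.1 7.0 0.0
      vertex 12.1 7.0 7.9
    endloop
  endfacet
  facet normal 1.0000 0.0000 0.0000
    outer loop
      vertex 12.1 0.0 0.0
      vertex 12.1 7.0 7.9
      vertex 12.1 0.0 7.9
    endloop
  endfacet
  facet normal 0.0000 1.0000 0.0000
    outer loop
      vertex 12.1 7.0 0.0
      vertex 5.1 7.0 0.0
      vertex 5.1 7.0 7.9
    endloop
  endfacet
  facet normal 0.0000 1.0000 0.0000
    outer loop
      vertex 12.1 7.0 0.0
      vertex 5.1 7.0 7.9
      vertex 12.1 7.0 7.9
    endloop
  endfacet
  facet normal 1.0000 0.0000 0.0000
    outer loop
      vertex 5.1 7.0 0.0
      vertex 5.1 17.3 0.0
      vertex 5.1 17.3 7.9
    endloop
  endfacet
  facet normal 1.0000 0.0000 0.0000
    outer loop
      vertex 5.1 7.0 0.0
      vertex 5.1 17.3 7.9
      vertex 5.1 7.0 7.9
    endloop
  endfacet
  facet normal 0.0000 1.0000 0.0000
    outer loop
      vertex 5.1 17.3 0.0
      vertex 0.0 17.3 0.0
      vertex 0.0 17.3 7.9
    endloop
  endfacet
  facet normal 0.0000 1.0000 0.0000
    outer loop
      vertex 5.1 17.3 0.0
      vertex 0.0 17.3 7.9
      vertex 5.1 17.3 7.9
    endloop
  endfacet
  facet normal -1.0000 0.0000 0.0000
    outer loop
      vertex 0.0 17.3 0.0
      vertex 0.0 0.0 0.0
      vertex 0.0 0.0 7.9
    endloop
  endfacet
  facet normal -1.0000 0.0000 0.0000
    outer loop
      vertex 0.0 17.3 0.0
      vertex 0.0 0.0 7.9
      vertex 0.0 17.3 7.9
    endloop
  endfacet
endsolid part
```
; perimeter-only toolpath
G21 ; units = mm
G90 ; absolute positioning
G28 ; home
; layer 1
G0 Z1.1
G0 X0.0 Y0.0
G1 X12.1 Y0.0
G1 X12.1 Y7.0
G1 X5.1 Y7.0
G1 X5.1 Y17.3
G1 X0.0 Y17.3
G1 X0.0 Y0.0
; layer 2
G0 Z2.3
G0 X0.0 Y0.0
G1 X12.1 Y0.0
G1 X12.1 Y7.0
G1 X5.1 Y7.0
G1 X5.1 Y17.3
G1 X0.0 Y17.3
G1 X0.0 Y0.0
; layer 3
G0 Z3.4
G0 X0.0 Y0.0
G1 X12.1 Y0.0
G1 X12.1 Y7.0
G1 X5.1 Y7.0
G1 X5.1 Y17.3
G1 X0.0 Y17.3
G1 X0.0 Y0.0
; layer 4
G0 Z4.5
G0 X0.0 Y0.0
G1 X12.1 Y0.0
G1 X12.1 Y7.0
G1 X5.1 Y7.0
G1 X5.1 Y17.3
G1 X0.0 Y17.3
G1 X0.0 Y0.0
; layer 5
G0 Z5.6
G0 X0.0 Y0.0
G1 X12.1 Y0.0
G1 X12.1 Y7.0
G1 X5.1 Y7.0
G1 X5.1 Y17.3
G1 X0.0 Y17.3
G1 X0.0 Y0.0
; layer 6
G0 Z6.8
G0 X0.0 Y0.0
G1 X12.1 Y0.0
G1 X12.1 Y7.0
G1 X5.1 Y7.0
G1 X5.1 Y17.3
G1 X0.0 Y17.3
G1 X0.0 Y0.0
; layer 7
G0 Z7.9
G0 X0.0 Y0.0
G1 X12.1 Y0.0
G1 X12.1 Y7.0
G1 X5.1 Y7.0
G1 X5.1 Y17.3
G1 X0.0 Y17.3
G1 X0.0 Y0.0
M2 ; end

The solid is an L-shaped prism: outer 12.1 × 17.3 mm, arm thicknesses ≈ 7 mm (horizontal) and 5.1 mm (vertical), extruded 7.9 mm in z. Slicing at Δz = 1.1 mm — 7 equal slices spanning the solid's height, so layer i sits at z = i·h/7 — gives 7 non-empty perimeters. Each is a 6-segment closed polygon; G0 lifts to the layer z and rapids to the start vertex, then G1 traces the edges.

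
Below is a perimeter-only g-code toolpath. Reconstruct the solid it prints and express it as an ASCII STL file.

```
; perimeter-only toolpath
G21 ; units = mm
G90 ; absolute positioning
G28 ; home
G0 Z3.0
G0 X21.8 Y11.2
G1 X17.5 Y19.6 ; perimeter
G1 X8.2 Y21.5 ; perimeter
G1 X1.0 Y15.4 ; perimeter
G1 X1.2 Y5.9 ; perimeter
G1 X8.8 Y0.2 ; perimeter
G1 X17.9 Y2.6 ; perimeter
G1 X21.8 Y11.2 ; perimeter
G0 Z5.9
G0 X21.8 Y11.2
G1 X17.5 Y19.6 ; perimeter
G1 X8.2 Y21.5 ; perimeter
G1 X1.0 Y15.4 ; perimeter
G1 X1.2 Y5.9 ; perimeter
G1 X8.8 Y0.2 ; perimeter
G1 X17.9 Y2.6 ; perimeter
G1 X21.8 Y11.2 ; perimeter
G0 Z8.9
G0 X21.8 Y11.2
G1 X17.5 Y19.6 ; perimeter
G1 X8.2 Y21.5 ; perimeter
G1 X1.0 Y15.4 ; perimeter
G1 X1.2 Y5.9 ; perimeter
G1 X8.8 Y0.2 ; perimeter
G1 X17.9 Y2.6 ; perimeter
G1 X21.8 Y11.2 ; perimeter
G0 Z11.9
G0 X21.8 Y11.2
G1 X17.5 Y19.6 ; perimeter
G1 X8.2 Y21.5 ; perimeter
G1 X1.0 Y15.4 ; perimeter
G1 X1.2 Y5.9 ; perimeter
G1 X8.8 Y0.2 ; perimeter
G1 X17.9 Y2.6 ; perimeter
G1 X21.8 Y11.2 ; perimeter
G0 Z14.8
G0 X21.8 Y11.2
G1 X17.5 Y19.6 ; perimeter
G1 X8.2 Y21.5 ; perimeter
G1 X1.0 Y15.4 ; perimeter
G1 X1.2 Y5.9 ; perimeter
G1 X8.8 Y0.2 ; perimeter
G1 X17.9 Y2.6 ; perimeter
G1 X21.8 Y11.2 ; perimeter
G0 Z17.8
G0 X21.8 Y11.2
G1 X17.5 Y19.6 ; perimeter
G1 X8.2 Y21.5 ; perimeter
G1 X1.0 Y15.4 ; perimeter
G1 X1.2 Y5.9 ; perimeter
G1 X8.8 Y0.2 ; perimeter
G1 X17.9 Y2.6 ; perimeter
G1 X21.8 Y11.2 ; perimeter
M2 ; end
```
solid part
  facet normal 0.0000 0.0000 -1.0000
    outer loop
      vertex 8.2 21.5 0.0
      vertex 17.5 19.6 0.0
      vertex 21.8 11.2 0.0
    endloop
  endfacet
  facet normal 0.0000 0.0000 -1.0000
    outer loop
      vertex 1.0 15.4 0.0
      vertex 8.2 21.5 0.0
      vertex 21.8 11.2 0.0
    endloop
  endfacet
  facet normal 0.0000 0.0000 -1.0000
    outer loop
      vertex 1.2 5.9 0.0
      vertex 1.0 15.4 0.0
      vertex 21.8 11.2 0.0
    endloop
  endfacet
  facet normal 0.0000 0.0000 -1.0000
    outer loop
      vertex 8.8 0.2 0.0
      vertex 1.2 5.9 0.0
      vertex 21.8 11.2 0.0
    endloop
  endfacet
  facet normal 0.0000 0.0000 -1.0000
    outer loop
      vertex 17.9 2.6 0.0
      vertex 8.8 0.2 0.0
      vertex 21.8 11.2 0.0
    endloop
  endfacet
  facet normal 0.0000 0.0000 1.0000
    outer loop
      vertex 21.8 11.2 17.8
      vertex 17.5 19.6 17.8
      vertex 8.2 21.5 17.8
    endloop
  endfacet
  facet normal 0.0000 0.0000 1.0000
    outer loop
      vertex 21.8 11.2 17.8
      vertex 8.2 21.5 17.8
      vertex 1.0 15.4 17.8
    endloop
  endfacet
  facet normal 0.0000 0.0000 1.0000
    outer loop
      vertex 21.8 11.2 17.8
      vertex 1.0 15.4 17.8
      vertex 1.2 5.9 17.8
    endloop
  endfacet
  facet normal 0.0000 0.0000 1.0000
    outer loop
      vertex 21.8 11.2 17.8
      vertex 1.2 5.9 17.8
      vertex 8.8 0.2 17.8
    endloop
  endfacet
  facet normal 0.0000 0.0000 1.0000
    outer loop
      vertex 21.8 11.2 17.8
      vertex 8.8 0.2 17.8
      vertex 17.9 2.6 17.8
    endloop
  endfacet
  facet normal 0.8901 0.4557 0.0000
    outer loop
      vertex 21.8 11.2 0.0
      vertex 17.5 19.6 0.0
      vertex 17.5 19.6 17.8
    endloop
  endfacet
  facet normal 0.8901 0.4557 0.0000
    outer loop
      vertex 21.8 11.2 0.0
      vertex 17.5 19.6 17.8
      vertex 21.8 11.2 17.8
    endloop
  endfacet
  facet normal 0.2002 0.9798 0.0000
    outer loop
      vertex 17.5 19.6 0.0
      vertex 8.2 21.5 0.0
      vertex 8.2 21.5 17.8
    endloop
  endfacet
  facet normal 0.2002 0.9798 0.0000
    outer loop
      vertex 17.5 19.6 0.0
      vertex 8.2 21.5 17.8
      vertex 17.5 19.6 17.8
    endloop
  endfacet
  facet normal -0.6464 0.7630 0.0000
    outer loop
      vertex 8.2 21.5 0.0
      vertex 1.0 15.4 0.0
      vertex 1.0 15.4 17.8
    endloop
  endfacet
  facet normal -0.6464 0.7630 0.0000
    outer loop
      vertex 8.2 21.5 0.0
      vertex 1.0 15.4 17.8
      vertex 8.2 21.5 17.8
    endloop
  endfacet
  facet normal -0.9998 -0.0210 0.0000
    outer loop
      vertex 1.0 15.4 0.0
      vertex 1.2 5.9 0.0
      vertex 1.2 5.9 17.8
    endloop
  endfacet
  facet normal -0.9998 -0.0210 0.0000
    outer loop
      vertex 1.0 15.4 0.0
      vertex 1.2 5.9 17.8
      vertex 1.0 15.4 17.8
    endloop
  endfacet
  facet normal -0.6000 -0.8000 0.0000
    outer loop
      vertex 1.2 5.9 0.0
      vertex 8.8 0.2 0.0
      vertex 8.8 0.2 17.8
    endloop
  endfacet
  facet normal -0.6000 -0.8000 0.0000
    outer loop
      vertex 1.2 5.9 0.0
      vertex 8.8 0.2 17.8
      vertex 1.2 5.9 17.8
    endloop
  endfacet
  facet normal 0.2550 -0.9669 0.0000
    outer loop
      vertex 8.8 0.2 0.0
      vertex 17.9 2.6 0.0
      vertex 17.9 2.6 17.8
    endloop
  endfacet
  facet normal 0.2550 -0.9669 0.0000
    outer loop
      vertex 8.8 0.2 0.0
      vertex 17.9 2.6 17.8
      vertex 8.8 0.2 17.8
    endloop
  endfacet
  facet normal 0.9107 -0.4130 0.0000
    outer loop
      vertex 17.9 2.6 0.0
      vertex 21.8 11.2 0.0
      vertex 21.8 11.2 17.8
    endloop
  endfacet
  facet normal 0.9107 -0.4130 0.0000
    outer loop
      vertex 17.9 2.6 0.0
      vertex 21.8 11.2 17.8
      vertex 17.9 2.6 17.8
    endloop
  endfacet
endsolid part

The G0 Z moves step by Δz≈3.0 mm. Every layer's G1 loop is the same polygon, so the solid is a straight extrusion of it from z=0 to z≈17.8. Closing with flat bottom and top caps and triangulating gives 24 facets — a regular 7-sided prism (a cylinder approximated with 7 flat sides), circumscribed radius ≈ 10.9 mm, height ≈ 17.8 mm.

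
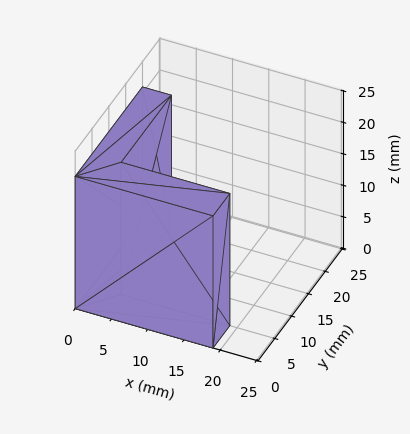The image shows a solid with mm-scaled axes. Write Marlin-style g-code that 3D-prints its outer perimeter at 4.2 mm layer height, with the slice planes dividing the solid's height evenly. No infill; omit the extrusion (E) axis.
Reading the render: the shape is an L-shaped prism: outer 19 × 20 mm, arm thicknesses ≈ 5 mm (horizontal) and 4 mm (vertical), extruded 21 mm in z (dimensions read to the nearest mm from the axis ticks). For the g-code, the solid's height is divided into equal slices at the stated Δz and each level perimeter traced with G1 moves after a G0 lift.

; perimeter-only toolpath
G21 ; units = mm
G90 ; absolute positioning
G28 ; home
; layer 1
G0 Z4.2
G0 X0.0 Y0.0
G1 X19.0 Y0.0
G1 X19.0 Y5.0
G1 X4.0 Y5.0
G1 X4.0 Y20.0
G1 X0.0 Y20.0
G1 X0.0 Y0.0
; layer 2
G0 Z8.4
G0 X0.0 Y0.0
G1 X19.0 Y0.0
G1 X19.0 Y5.0
G1 X4.0 Y5.0
G1 X4.0 Y20.0
G1 X0.0 Y20.0
G1 X0.0 Y0.0
; layer 3
G0 Z12.6
G0 X0.0 Y0.0
G1 X19.0 Y0.0
G1 X19.0 Y5.0
G1 X4.0 Y5.0
G1 X4.0 Y20.0
G1 X0.0 Y20.0
G1 X0.0 Y0.0
; layer 4
G0 Z16.8
G0 X0.0 Y0.0
G1 X19.0 Y0.0
G1 X19.0 Y5.0
G1 X4.0 Y5.0
G1 X4.0 Y20.0
G1 X0.0 Y20.0
G1 X0.0 Y0.0
; layer 5
G0 Z21.0
G0 X0.0 Y0.0
G1 X19.0 Y0.0
G1 X19.0 Y5.0
G1 X4.0 Y5.0
G1 X4.0 Y20.0
G1 X0.0 Y20.0
G1 X0.0 Y0.0
M2 ; end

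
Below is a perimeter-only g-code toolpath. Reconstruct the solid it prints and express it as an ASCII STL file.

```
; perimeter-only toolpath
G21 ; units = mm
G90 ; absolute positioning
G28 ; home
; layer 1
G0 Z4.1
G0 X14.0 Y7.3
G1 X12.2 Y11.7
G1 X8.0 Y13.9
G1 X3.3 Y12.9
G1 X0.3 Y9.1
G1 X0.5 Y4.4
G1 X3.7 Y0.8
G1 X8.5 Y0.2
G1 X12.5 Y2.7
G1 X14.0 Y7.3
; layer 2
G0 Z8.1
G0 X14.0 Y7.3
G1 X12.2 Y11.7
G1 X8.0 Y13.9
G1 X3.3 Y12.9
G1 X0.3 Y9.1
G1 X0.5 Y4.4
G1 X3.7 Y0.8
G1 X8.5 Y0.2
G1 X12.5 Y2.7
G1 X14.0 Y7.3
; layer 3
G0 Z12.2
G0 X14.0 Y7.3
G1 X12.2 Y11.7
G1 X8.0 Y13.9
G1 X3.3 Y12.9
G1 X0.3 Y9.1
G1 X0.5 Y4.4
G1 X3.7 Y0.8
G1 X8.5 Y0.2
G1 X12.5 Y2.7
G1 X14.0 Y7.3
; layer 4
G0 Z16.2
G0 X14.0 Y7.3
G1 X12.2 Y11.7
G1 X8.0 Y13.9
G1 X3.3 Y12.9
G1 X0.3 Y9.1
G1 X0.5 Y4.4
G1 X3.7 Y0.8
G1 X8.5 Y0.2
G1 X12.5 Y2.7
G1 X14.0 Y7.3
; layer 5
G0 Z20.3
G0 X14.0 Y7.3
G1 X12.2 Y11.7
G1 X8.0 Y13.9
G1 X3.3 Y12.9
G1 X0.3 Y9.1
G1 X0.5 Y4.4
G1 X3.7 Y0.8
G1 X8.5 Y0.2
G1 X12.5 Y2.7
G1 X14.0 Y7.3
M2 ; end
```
solid part
  facet normal 0.0000 0.0000 -1.0000
    outer loop
      vertex 8.0 13.9 0.0
      vertex 12.2 11.7 0.0
      vertex 14.0 7.3 0.0
    endloop
  endfacet
  facet normal 0.0000 0.0000 -1.0000
    outer loop
      vertex 3.3 12.9 0.0
      vertex 8.0 13.9 0.0
      vertex 14.0 7.3 0.0
    endloop
  endfacet
  facet normal 0.0000 0.0000 -1.0000
    outer loop
      vertex 0.3 9.1 0.0
      vertex 3.3 12.9 0.0
      vertex 14.0 7.3 0.0
    endloop
  endfacet
  facet normal 0.0000 0.0000 -1.0000
    outer loop
      vertex 0.5 4.4 0.0
      vertex 0.3 9.1 0.0
      vertex 14.0 7.3 0.0
    endloop
  endfacet
  facet normal 0.0000 0.0000 -1.0000
    outer loop
      vertex 3.7 0.8 0.0
      vertex 0.5 4.4 0.0
      vertex 14.0 7.3 0.0
    endloop
  endfacet
  facet normal 0.0000 0.0000 -1.0000
    outer loop
      vertex 8.5 0.2 0.0
      vertex 3.7 0.8 0.0
      vertex 14.0 7.3 0.0
    endloop
  endfacet
  facet normal 0.0000 0.0000 -1.0000
    outer loop
      vertex 12.5 2.7 0.0
      vertex 8.5 0.2 0.0
      vertex 14.0 7.3 0.0
    endloop
  endfacet
  facet normal 0.0000 0.0000 1.0000
    outer loop
      vertex 14.0 7.3 20.3
      vertex 12.2 11.7 20.3
      vertex 8.0 13.9 20.3
    endloop
  endfacet
  facet normal 0.0000 0.0000 1.0000
    outer loop
      vertex 14.0 7.3 20.3
      vertex 8.0 13.9 20.3
      vertex 3.3 12.9 20.3
    endloop
  endfacet
  facet normal 0.0000 0.0000 1.0000
    outer loop
      vertex 14.0 7.3 20.3
      vertex 3.3 12.9 20.3
      vertex 0.3 9.1 20.3
    endloop
  endfacet
  facet normal 0.0000 0.0000 1.0000
    outer loop
      vertex 14.0 7.3 20.3
      vertex 0.3 9.1 20.3
      vertex 0.5 4.4 20.3
    endloop
  endfacet
  facet normal 0.0000 0.0000 1.0000
    outer loop
      vertex 14.0 7.3 20.3
      vertex 0.5 4.4 20.3
      vertex 3.7 0.8 20.3
    endloop
  endfacet
  facet normal 0.0000 0.0000 1.0000
    outer loop
      vertex 14.0 7.3 20.3
      vertex 3.7 0.8 20.3
      vertex 8.5 0.2 20.3
    endloop
  endfacet
  facet normal 0.0000 0.0000 1.0000
    outer loop
      vertex 14.0 7.3 20.3
      vertex 8.5 0.2 20.3
      vertex 12.5 2.7 20.3
    endloop
  endfacet
  facet normal 0.9255 0.3786 0.0000
    outer loop
      vertex 14.0 7.3 0.0
      vertex 12.2 11.7 0.0
      vertex 12.2 11.7 20.3
    endloop
  endfacet
  facet normal 0.9255 0.3786 0.0000
    outer loop
      vertex 14.0 7.3 0.0
      vertex 12.2 11.7 20.3
      vertex 14.0 7.3 20.3
    endloop
  endfacet
  facet normal 0.4640 0.8858 0.0000
    outer loop
      vertex 12.2 11.7 0.0
      vertex 8.0 13.9 0.0
      vertex 8.0 13.9 20.3
    endloop
  endfacet
  facet normal 0.4640 0.8858 0.0000
    outer loop
      vertex 12.2 11.7 0.0
      vertex 8.0 13.9 20.3
      vertex 12.2 11.7 20.3
    endloop
  endfacet
  facet normal -0.2081 0.9781 0.0000
    outer loop
      vertex 8.0 13.9 0.0
      vertex 3.3 12.9 0.0
      vertex 3.3 12.9 20.3
    endloop
  endfacet
  facet normal -0.2081 0.9781 0.0000
    outer loop
      vertex 8.0 13.9 0.0
      vertex 3.3 12.9 20.3
      vertex 8.0 13.9 20.3
    endloop
  endfacet
  facet normal -0.7849 0.6196 0.0000
    outer loop
      vertex 3.3 12.9 0.0
      vertex 0.3 9.1 0.0
      vertex 0.3 9.1 20.3
    endloop
  endfacet
  facet normal -0.7849 0.6196 0.0000
    outer loop
      vertex 3.3 12.9 0.0
      vertex 0.3 9.1 20.3
      vertex 3.3 12.9 20.3
    endloop
  endfacet
  facet normal -0.9991 -0.0425 0.0000
    outer loop
      vertex 0.3 9.1 0.0
      vertex 0.5 4.4 0.0
      vertex 0.5 4.4 20.3
    endloop
  endfacet
  facet normal -0.9991 -0.0425 0.0000
    outer loop
      vertex 0.3 9.1 0.0
      vertex 0.5 4.4 20.3
      vertex 0.3 9.1 20.3
    endloop
  endfacet
  facet normal -0.7474 -0.6644 0.0000
    outer loop
      vertex 0.5 4.4 0.0
      vertex 3.7 0.8 0.0
      vertex 3.7 0.8 20.3
    endloop
  endfacet
  facet normal -0.7474 -0.6644 0.0000
    outer loop
      vertex 0.5 4.4 0.0
      vertex 3.7 0.8 20.3
      vertex 0.5 4.4 20.3
    endloop
  endfacet
  facet normal -0.1240 -0.9923 0.0000
    outer loop
      vertex 3.7 0.8 0.0
      vertex 8.5 0.2 0.0
      vertex 8.5 0.2 20.3
    endloop
  endfacet
  facet normal -0.1240 -0.9923 0.0000
    outer loop
      vertex 3.7 0.8 0.0
      vertex 8.5 0.2 20.3
      vertex 3.7 0.8 20.3
    endloop
  endfacet
  facet normal 0.5300 -0.8480 0.0000
    outer loop
      vertex 8.5 0.2 0.0
      vertex 12.5 2.7 0.0
      vertex 12.5 2.7 20.3
    endloop
  endfacet
  facet normal 0.5300 -0.8480 0.0000
    outer loop
      vertex 8.5 0.2 0.0
      vertex 12.5 2.7 20.3
      vertex 8.5 0.2 20.3
    endloop
  endfacet
  facet normal 0.9507 -0.3100 0.0000
    outer loop
      vertex 12.5 2.7 0.0
      vertex 14.0 7.3 0.0
      vertex 14.0 7.3 20.3
    endloop
  endfacet
  facet normal 0.9507 -0.3100 0.0000
    outer loop
      vertex 12.5 2.7 0.0
      vertex 14.0 7.3 20.3
      vertex 12.5 2.7 20.3
    endloop
  endfacet
endsolid part

The G0 Z moves step by Δz≈4.1 mm. Every layer's G1 loop is the same polygon, so the solid is a straight extrusion of it from z=0 to z≈20.3. Closing with flat bottom and top caps and triangulating gives 32 facets — a regular 9-sided prism (a cylinder approximated with 9 flat sides), circumscribed radius ≈ 7 mm, height ≈ 20.3 mm.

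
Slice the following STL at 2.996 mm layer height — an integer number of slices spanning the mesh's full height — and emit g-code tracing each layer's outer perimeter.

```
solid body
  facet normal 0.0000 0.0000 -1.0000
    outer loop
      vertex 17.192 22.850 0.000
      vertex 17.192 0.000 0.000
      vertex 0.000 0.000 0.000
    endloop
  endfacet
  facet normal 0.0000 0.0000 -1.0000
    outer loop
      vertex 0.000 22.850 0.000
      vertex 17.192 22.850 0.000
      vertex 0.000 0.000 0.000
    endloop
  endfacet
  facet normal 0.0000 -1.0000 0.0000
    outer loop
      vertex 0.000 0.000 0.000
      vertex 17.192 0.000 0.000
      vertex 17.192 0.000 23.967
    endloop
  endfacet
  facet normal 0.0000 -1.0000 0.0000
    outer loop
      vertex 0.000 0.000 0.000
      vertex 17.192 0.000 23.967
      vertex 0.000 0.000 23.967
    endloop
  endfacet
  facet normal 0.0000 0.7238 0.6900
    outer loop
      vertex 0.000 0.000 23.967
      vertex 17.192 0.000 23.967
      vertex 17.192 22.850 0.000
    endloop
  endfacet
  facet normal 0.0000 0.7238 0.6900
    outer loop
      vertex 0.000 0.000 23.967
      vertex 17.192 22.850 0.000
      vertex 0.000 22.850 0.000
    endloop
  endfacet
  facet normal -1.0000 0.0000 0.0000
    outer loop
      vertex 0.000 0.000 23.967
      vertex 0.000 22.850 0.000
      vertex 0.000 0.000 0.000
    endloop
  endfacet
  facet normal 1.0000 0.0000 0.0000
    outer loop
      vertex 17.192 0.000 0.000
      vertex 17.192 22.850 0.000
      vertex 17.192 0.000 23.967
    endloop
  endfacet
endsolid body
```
; perimeter-only toolpath
G21 ; units = mm
G90 ; absolute positioning
G28 ; home
; layer 1
G0 Z2.996
G0 X0.000 Y0.000
G1 X17.192 Y0.000
G1 X17.192 Y19.994
G1 X0.000 Y19.994
G1 X0.000 Y0.000
; layer 2
G0 Z5.992
G0 X0.000 Y0.000
G1 X17.192 Y0.000
G1 X17.192 Y17.138
G1 X0.000 Y17.138
G1 X0.000 Y0.000
; layer 3
G0 Z8.988
G0 X0.000 Y0.000
G1 X17.192 Y0.000
G1 X17.192 Y14.281
G1 X0.000 Y14.281
G1 X0.000 Y0.000
; layer 4
G0 Z11.983
G0 X0.000 Y0.000
G1 X17.192 Y0.000
G1 X17.192 Y11.425
G1 X0.000 Y11.425
G1 X0.000 Y0.000
; layer 5
G0 Z14.979
G0 X0.000 Y0.000
G1 X17.192 Y0.000
G1 X17.192 Y8.569
G1 X0.000 Y8.569
G1 X0.000 Y0.000
; layer 6
G0 Z17.975
G0 X0.000 Y0.000
G1 X17.192 Y0.000
G1 X17.192 Y5.713
G1 X0.000 Y5.713
G1 X0.000 Y0.000
; layer 7
G0 Z20.971
G0 X0.000 Y0.000
G1 X17.192 Y0.000
G1 X17.192 Y2.856
G1 X0.000 Y2.856
G1 X0.000 Y0.000
M2 ; end

The solid is a wedge (ramp): 17.2 × 22.9 mm base, rising to 24 mm along the y=0 edge and sloping linearly to z=0 at y=22.9. Slicing at Δz = 2.996 mm — 8 equal slices spanning the solid's height, so layer i sits at z = i·h/8 — gives 7 non-empty perimeters. Each is a 4-segment closed polygon; G0 lifts to the layer z and rapids to the start vertex, then G1 traces the edges. The cross-section shrinks linearly with z (the slice at the apex is degenerate and omitted).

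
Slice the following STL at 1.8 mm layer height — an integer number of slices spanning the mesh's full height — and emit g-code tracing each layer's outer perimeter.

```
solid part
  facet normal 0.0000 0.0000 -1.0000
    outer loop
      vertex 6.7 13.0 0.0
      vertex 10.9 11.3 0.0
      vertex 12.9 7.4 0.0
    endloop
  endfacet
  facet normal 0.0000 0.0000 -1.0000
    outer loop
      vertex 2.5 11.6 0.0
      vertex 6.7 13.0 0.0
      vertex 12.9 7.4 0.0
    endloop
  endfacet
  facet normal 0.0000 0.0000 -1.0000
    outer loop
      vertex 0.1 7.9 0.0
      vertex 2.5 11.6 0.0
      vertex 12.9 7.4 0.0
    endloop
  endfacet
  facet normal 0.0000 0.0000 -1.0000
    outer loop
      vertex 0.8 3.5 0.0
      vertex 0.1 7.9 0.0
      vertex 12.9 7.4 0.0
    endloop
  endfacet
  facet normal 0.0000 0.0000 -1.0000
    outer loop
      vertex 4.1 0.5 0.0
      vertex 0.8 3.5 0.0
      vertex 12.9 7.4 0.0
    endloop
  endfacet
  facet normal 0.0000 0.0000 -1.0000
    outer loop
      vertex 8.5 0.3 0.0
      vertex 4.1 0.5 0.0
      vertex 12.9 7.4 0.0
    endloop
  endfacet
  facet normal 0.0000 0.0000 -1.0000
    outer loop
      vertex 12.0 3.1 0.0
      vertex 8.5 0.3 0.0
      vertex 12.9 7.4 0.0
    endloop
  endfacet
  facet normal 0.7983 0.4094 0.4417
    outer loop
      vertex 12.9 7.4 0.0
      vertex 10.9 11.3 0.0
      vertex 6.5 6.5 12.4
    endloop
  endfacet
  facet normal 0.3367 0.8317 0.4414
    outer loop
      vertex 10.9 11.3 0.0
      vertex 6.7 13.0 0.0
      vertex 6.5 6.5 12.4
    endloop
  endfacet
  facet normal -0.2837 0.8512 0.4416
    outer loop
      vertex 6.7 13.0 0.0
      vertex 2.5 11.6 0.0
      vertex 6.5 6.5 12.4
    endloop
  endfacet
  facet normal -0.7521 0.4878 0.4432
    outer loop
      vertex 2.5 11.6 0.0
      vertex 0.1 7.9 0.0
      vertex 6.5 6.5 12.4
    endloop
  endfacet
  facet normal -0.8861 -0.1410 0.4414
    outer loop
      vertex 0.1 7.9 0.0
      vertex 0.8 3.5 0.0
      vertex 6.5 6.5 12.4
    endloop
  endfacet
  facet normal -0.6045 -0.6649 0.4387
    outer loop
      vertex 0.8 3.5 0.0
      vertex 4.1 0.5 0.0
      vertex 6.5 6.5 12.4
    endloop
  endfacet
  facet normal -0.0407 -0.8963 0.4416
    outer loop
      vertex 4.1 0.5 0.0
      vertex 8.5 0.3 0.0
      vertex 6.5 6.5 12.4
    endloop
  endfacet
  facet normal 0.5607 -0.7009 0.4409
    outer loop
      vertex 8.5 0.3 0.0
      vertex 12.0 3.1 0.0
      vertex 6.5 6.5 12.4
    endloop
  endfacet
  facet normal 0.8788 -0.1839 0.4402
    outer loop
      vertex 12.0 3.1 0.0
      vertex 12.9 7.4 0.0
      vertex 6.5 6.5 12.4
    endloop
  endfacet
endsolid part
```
; perimeter-only toolpath
G21 ; units = mm
G90 ; absolute positioning
G28 ; home
; layer 1
G0 Z1.8
G0 X12.0 Y7.3
G1 X10.3 Y10.6
G1 X6.7 Y12.1
G1 X3.1 Y10.9
G1 X1.0 Y7.7
G1 X1.6 Y3.9
G1 X4.4 Y1.4
G1 X8.2 Y1.2
G1 X11.2 Y3.6
G1 X12.0 Y7.3
; layer 2
G0 Z3.5
G0 X11.1 Y7.1
G1 X9.6 Y9.9
G1 X6.6 Y11.1
G1 X3.6 Y10.1
G1 X1.9 Y7.5
G1 X2.4 Y4.4
G1 X4.8 Y2.2
G1 X7.9 Y2.1
G1 X10.4 Y4.1
G1 X11.1 Y7.1
; layer 3
G0 Z5.3
G0 X10.2 Y7.0
G1 X9.0 Y9.2
G1 X6.6 Y10.2
G1 X4.2 Y9.4
G1 X2.8 Y7.3
G1 X3.2 Y4.8
G1 X5.1 Y3.1
G1 X7.6 Y3.0
G1 X9.6 Y4.6
G1 X10.2 Y7.0
; layer 4
G0 Z7.1
G0 X9.2 Y6.9
G1 X8.4 Y8.6
G1 X6.6 Y9.3
G1 X4.8 Y8.7
G1 X3.8 Y7.1
G1 X4.1 Y5.2
G1 X5.5 Y3.9
G1 X7.4 Y3.8
G1 X8.9 Y5.0
G1 X9.2 Y6.9
; layer 5
G0 Z8.9
G0 X8.3 Y6.8
G1 X7.8 Y7.9
G1 X6.6 Y8.4
G1 X5.4 Y8.0
G1 X4.7 Y6.9
G1 X4.9 Y5.6
G1 X5.8 Y4.8
G1 X7.1 Y4.7
G1 X8.1 Y5.5
G1 X8.3 Y6.8
; layer 6
G0 Z10.6
G0 X7.4 Y6.6
G1 X7.1 Y7.2
G1 X6.5 Y7.4
G1 X5.9 Y7.2
G1 X5.6 Y6.7
G1 X5.7 Y6.1
G1 X6.2 Y5.6
G1 X6.8 Y5.6
G1 X7.3 Y6.0
G1 X7.4 Y6.6
M2 ; end

The solid is a regular 9-sided pyramid, base circumscribed radius ≈ 6.5 mm, apex at z ≈ 12.4 mm. Slicing at Δz = 1.8 mm — 7 equal slices spanning the solid's height, so layer i sits at z = i·h/7 — gives 6 non-empty perimeters. Each is a 9-segment closed polygon; G0 lifts to the layer z and rapids to the start vertex, then G1 traces the edges. The cross-section shrinks linearly with z (the slice at the apex is degenerate and omitted).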